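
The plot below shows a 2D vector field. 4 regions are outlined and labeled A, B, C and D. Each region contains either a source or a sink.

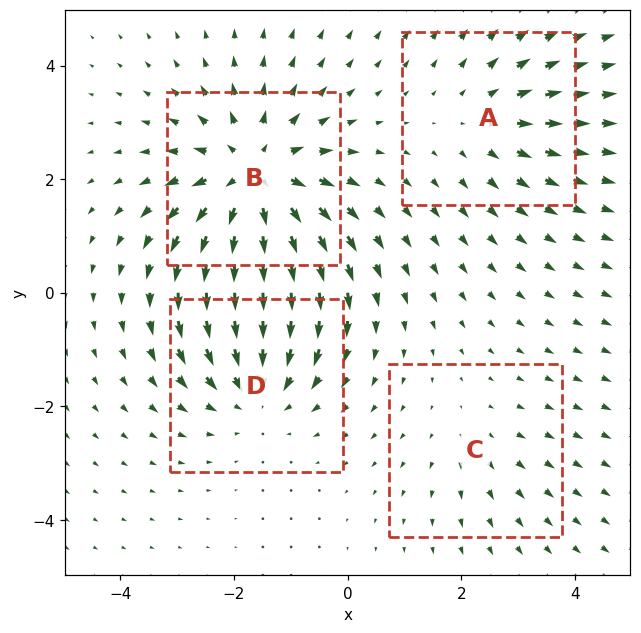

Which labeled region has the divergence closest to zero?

C

Divergence at each region's feature centre — A: about +3, B: about +6, C: about +2, D: about -4. Region C is closest to zero.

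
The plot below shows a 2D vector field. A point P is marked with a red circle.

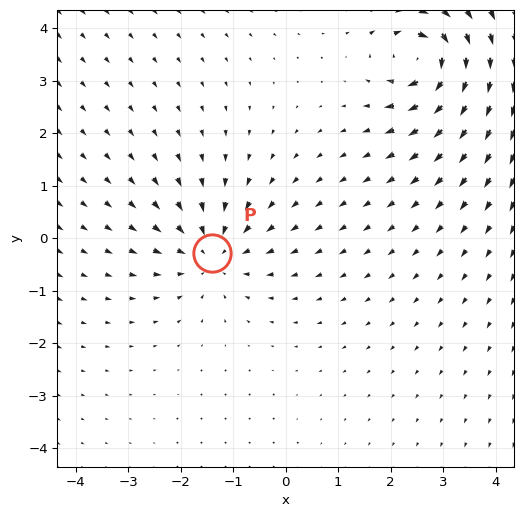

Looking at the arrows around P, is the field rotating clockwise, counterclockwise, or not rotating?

not rotating

Near P at (-1.4, -0.3) the arrows show no circulation. The curl there is ≈0.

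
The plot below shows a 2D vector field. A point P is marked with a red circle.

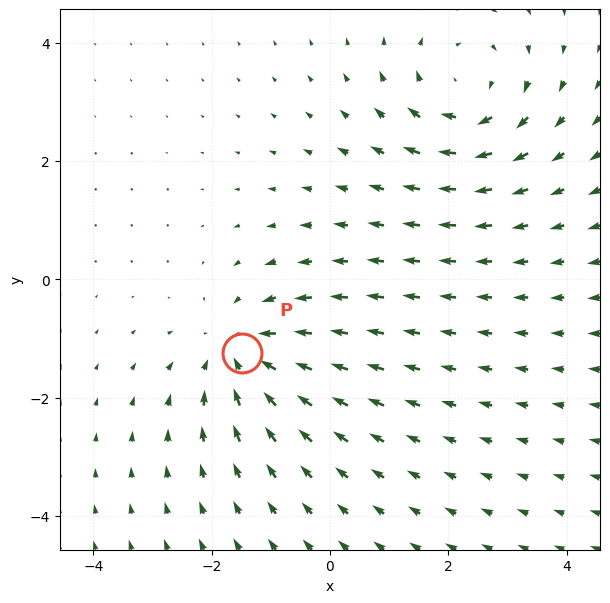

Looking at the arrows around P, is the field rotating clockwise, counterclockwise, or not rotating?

not rotating

Near P at (-1.5, -1.2) the arrows show no circulation. The curl there is ≈0.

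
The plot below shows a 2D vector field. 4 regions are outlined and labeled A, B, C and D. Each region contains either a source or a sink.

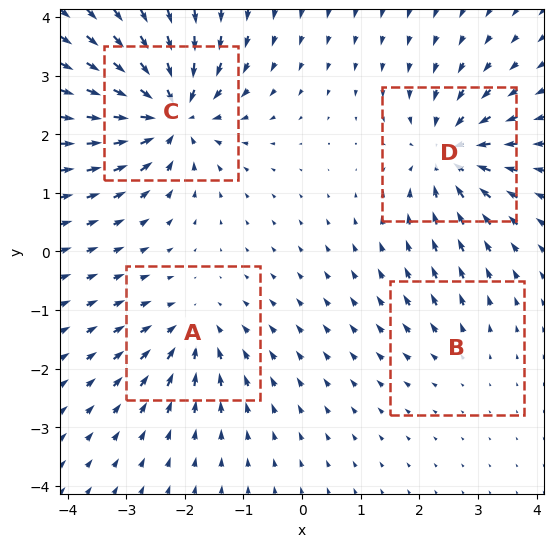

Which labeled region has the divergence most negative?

C

Divergence at each region's feature centre — A: about -4, B: about +2, C: about -8, D: about -6. Region C is most negative.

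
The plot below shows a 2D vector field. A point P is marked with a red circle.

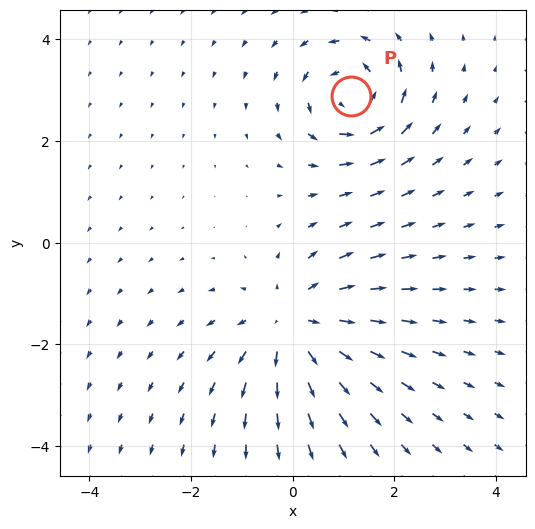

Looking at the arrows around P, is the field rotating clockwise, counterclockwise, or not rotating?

counterclockwise

Near P at (1.1, 2.9) the arrows circulate counterclockwise. The curl (z-component) there is about +4; positive curl means counterclockwise rotation.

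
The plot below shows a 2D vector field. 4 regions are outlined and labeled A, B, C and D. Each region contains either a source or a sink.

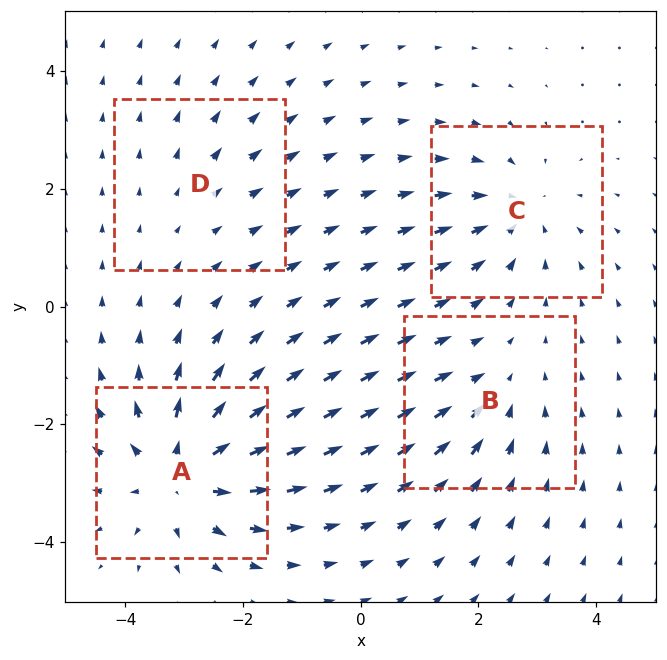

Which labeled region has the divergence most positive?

Divergence at each region's feature centre — A: about +6, B: about -3, C: about -4, D: about +2. Region A is most positive.

A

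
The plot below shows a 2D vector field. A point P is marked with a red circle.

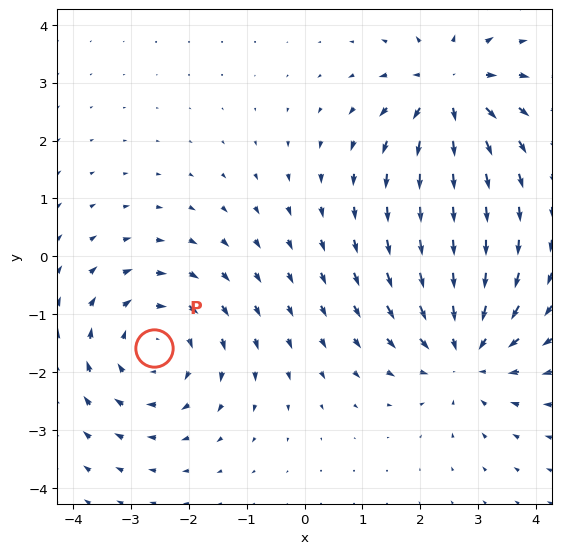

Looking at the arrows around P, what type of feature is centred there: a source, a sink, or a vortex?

At P (-2.6, -1.6) the arrows circulate clockwise. Divergence ≈0, curl about -4 — near-zero divergence with nonzero curl is a vortex.

vortex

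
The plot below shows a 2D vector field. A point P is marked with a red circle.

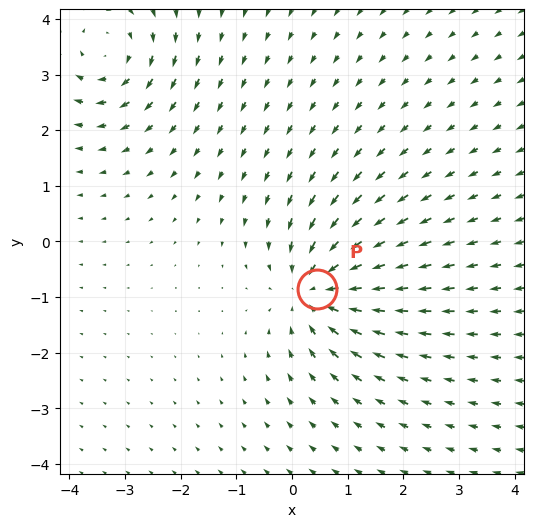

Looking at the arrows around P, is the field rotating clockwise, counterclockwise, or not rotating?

Near P at (0.5, -0.9) the arrows show no circulation. The curl there is ≈0.

not rotating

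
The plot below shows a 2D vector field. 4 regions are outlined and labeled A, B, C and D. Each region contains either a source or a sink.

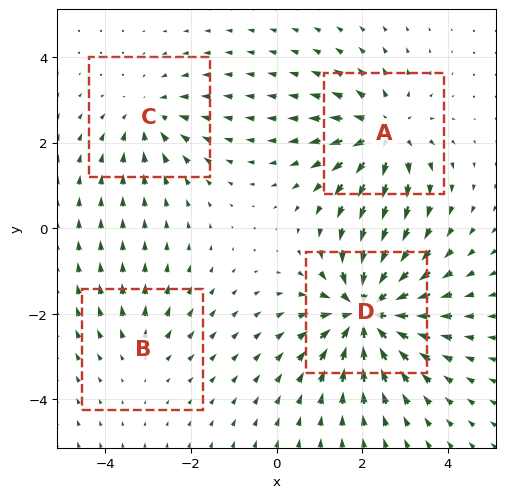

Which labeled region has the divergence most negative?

Divergence at each region's feature centre — A: about +5, B: about +2, C: about -3, D: about -7. Region D is most negative.

D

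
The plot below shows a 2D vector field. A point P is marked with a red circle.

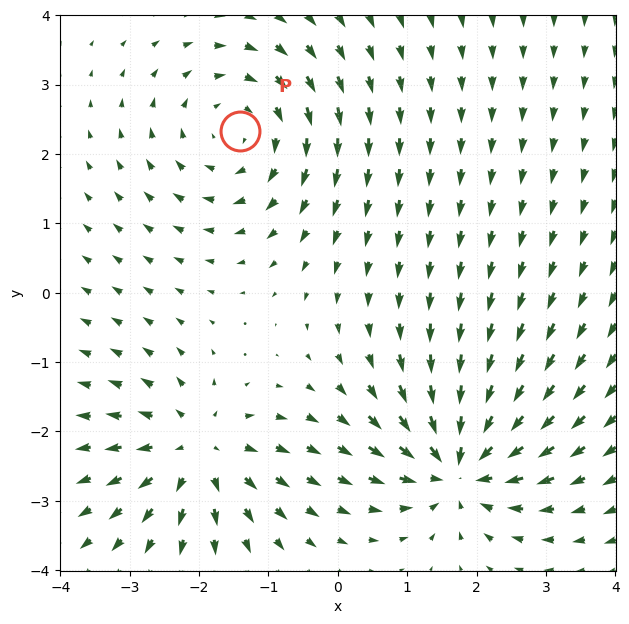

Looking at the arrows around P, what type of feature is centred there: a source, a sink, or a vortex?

vortex

At P (-1.4, 2.3) the arrows circulate clockwise. Divergence ≈0, curl about -3 — near-zero divergence with nonzero curl is a vortex.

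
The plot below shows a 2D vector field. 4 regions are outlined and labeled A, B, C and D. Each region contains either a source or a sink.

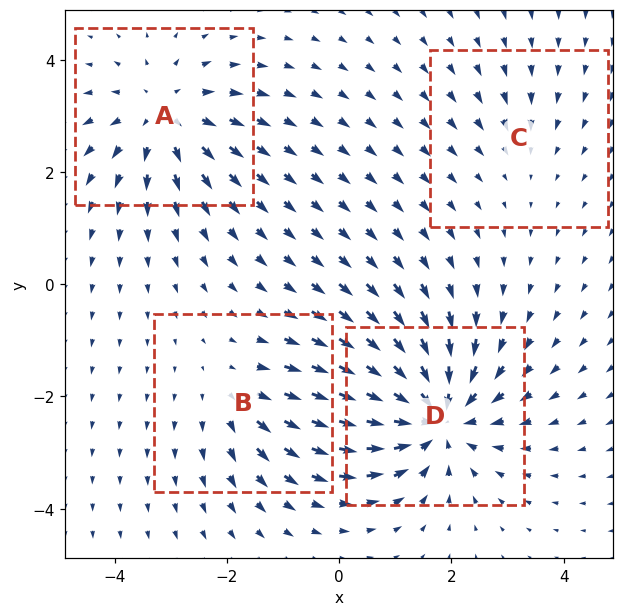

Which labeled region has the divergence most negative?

Divergence at each region's feature centre — A: about +5, B: about +3, C: about -2, D: about -7. Region D is most negative.

D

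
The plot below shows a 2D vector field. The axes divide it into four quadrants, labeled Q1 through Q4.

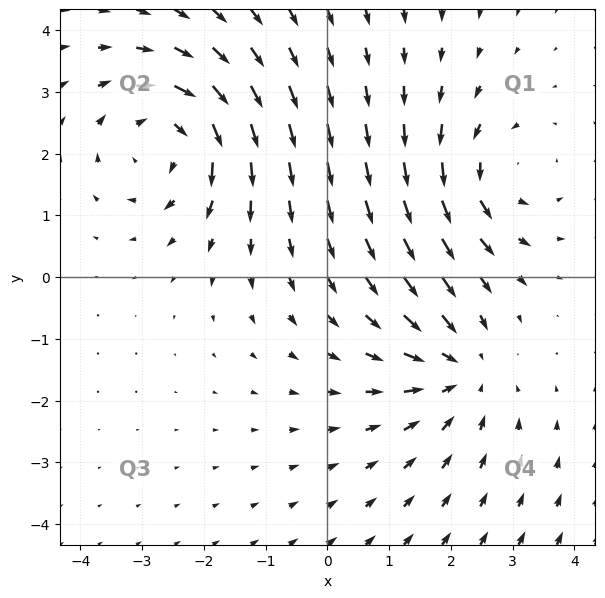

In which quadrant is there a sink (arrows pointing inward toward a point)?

The sink sits at approximately (2.1, -1.5), which lies in quadrant Q4. The divergence there is about -3, negative as expected for a sink.

Q4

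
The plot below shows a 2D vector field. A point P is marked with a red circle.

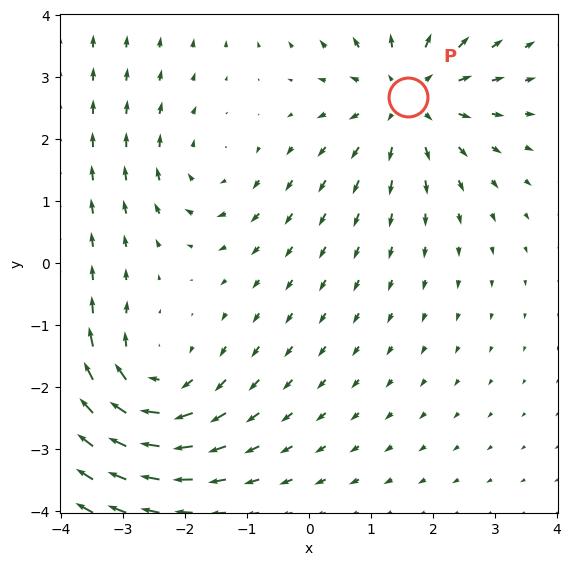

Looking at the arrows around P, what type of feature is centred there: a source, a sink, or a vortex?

At P (1.6, 2.7) the arrows spread outward. Divergence about +4, curl ≈0 — positive divergence with near-zero curl is a source.

source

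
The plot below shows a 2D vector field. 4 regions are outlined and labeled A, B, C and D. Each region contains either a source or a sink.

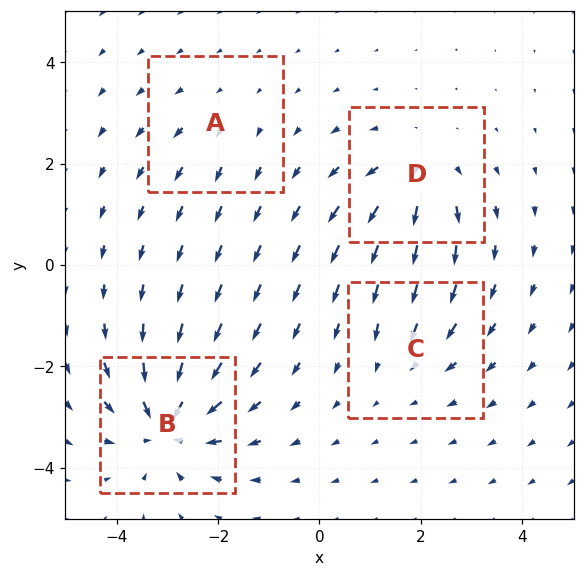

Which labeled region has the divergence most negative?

B

Divergence at each region's feature centre — A: about +2, B: about -7, C: about -3, D: about +5. Region B is most negative.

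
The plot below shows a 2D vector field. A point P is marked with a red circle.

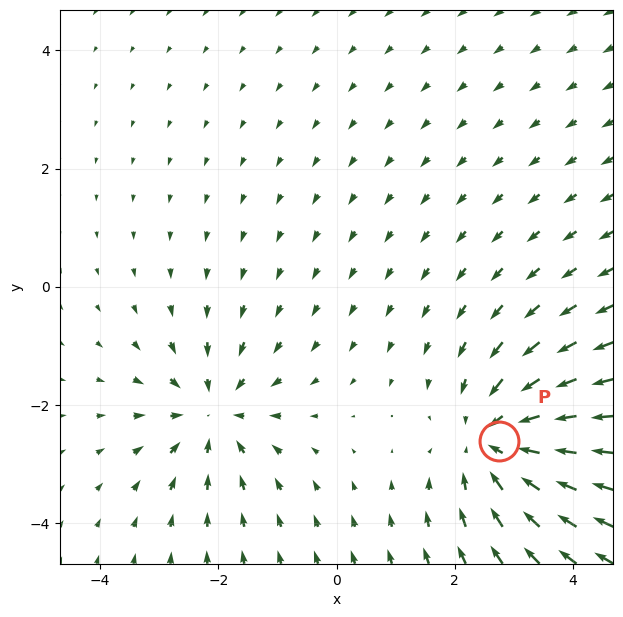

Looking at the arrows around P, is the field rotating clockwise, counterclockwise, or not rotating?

Near P at (2.7, -2.6) the arrows show no circulation. The curl there is ≈0.

not rotating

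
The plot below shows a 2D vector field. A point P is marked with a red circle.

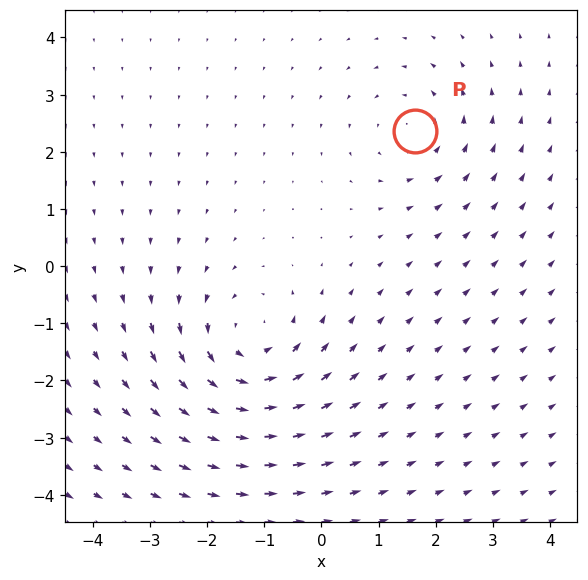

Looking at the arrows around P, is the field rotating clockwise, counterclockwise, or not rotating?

counterclockwise

Near P at (1.6, 2.4) the arrows circulate counterclockwise. The curl (z-component) there is about +3; positive curl means counterclockwise rotation.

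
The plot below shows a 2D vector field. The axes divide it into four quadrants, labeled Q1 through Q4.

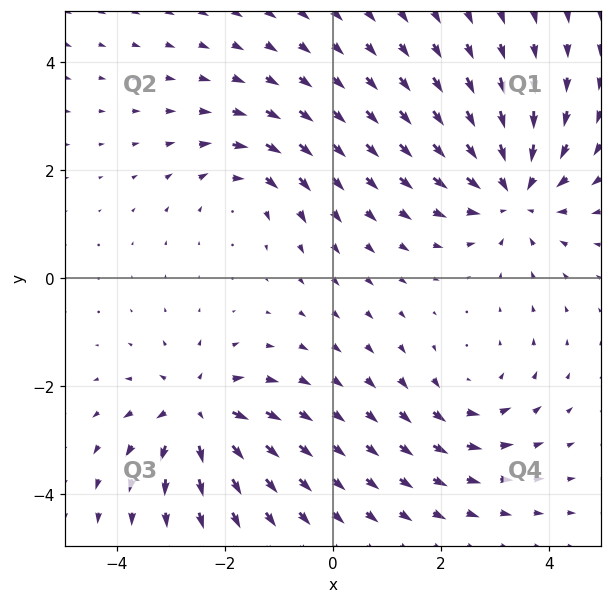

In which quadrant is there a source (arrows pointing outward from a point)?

Q3

The source sits at approximately (-2.5, -2.5), which lies in quadrant Q3. The divergence there is about +5, positive as expected for a source.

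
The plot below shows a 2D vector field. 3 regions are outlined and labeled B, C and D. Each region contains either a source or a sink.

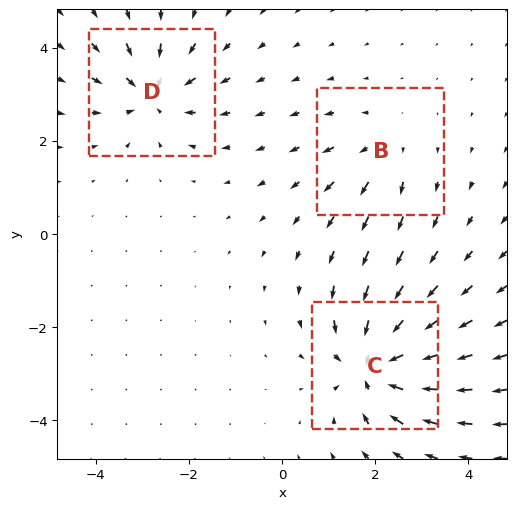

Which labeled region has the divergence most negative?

Divergence at each region's feature centre — B: about +3, C: about -6, D: about -4. Region C is most negative.

C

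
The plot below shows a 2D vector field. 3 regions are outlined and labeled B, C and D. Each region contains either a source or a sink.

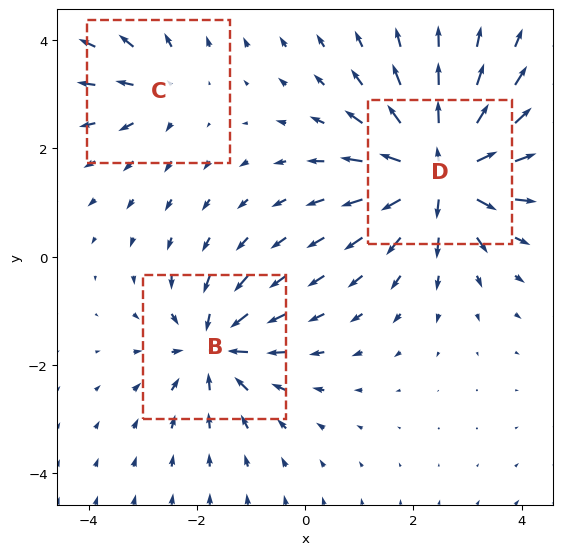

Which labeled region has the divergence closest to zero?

C

Divergence at each region's feature centre — B: about -4, C: about +2, D: about +6. Region C is closest to zero.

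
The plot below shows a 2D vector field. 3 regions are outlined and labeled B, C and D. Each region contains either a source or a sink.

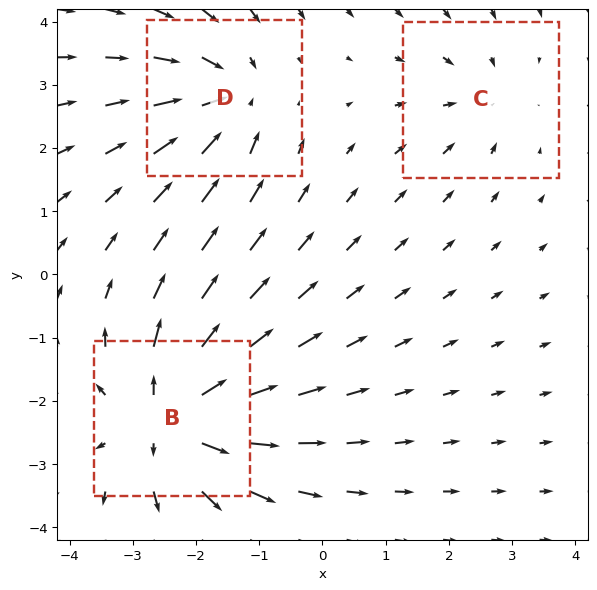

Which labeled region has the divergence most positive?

Divergence at each region's feature centre — B: about +5, C: about -2, D: about -4. Region B is most positive.

B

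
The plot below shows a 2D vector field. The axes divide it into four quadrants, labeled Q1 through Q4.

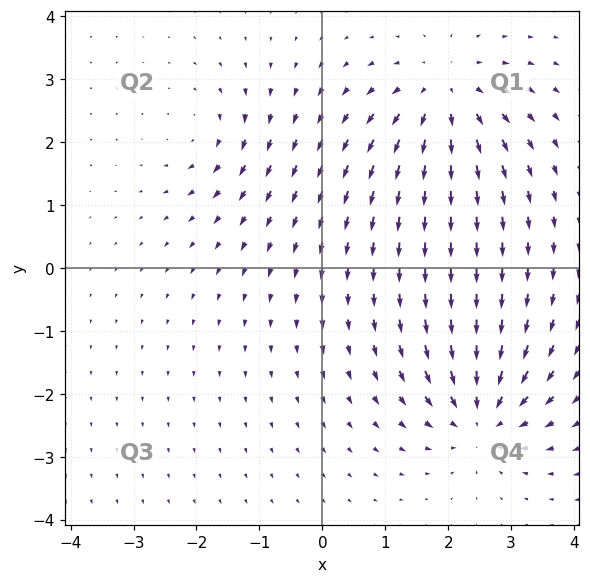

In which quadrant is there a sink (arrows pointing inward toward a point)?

The sink sits at approximately (2.5, -2.4), which lies in quadrant Q4. The divergence there is about -6, negative as expected for a sink.

Q4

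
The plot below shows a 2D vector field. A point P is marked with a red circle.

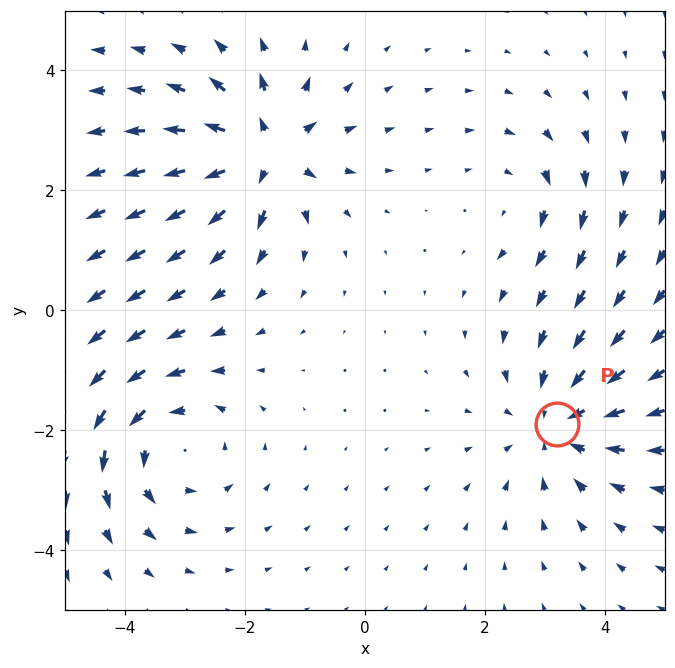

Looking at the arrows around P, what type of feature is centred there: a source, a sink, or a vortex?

sink

At P (3.2, -1.9) the arrows converge inward. Divergence about -4, curl ≈0 — negative divergence with near-zero curl is a sink.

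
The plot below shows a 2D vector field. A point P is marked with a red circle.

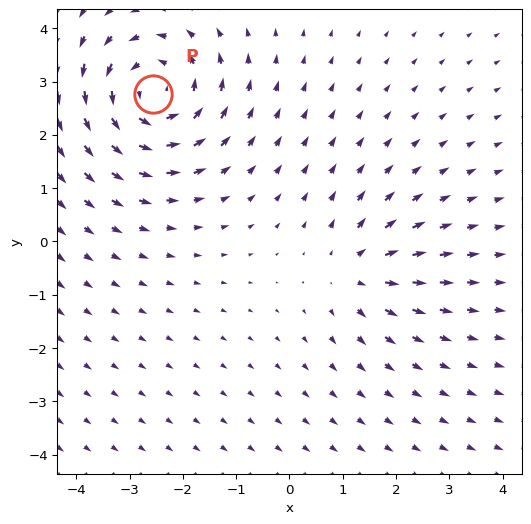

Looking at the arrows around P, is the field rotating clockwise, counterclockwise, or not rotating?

counterclockwise

Near P at (-2.6, 2.8) the arrows circulate counterclockwise. The curl (z-component) there is about +5; positive curl means counterclockwise rotation.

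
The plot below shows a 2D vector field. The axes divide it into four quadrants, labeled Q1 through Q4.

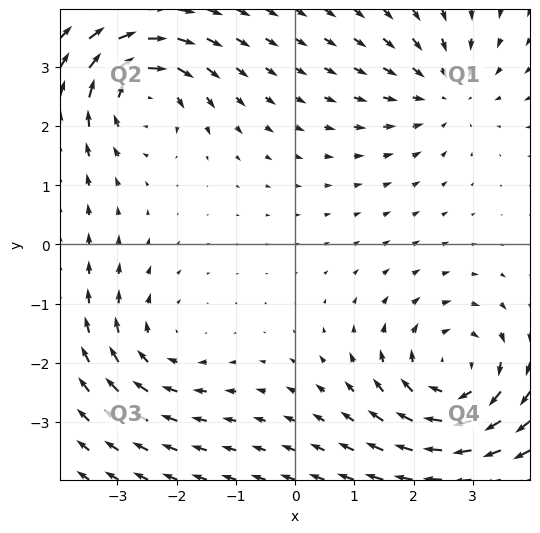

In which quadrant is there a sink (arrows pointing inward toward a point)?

The sink sits at approximately (2.5, 2.6), which lies in quadrant Q1. The divergence there is about -3, negative as expected for a sink.

Q1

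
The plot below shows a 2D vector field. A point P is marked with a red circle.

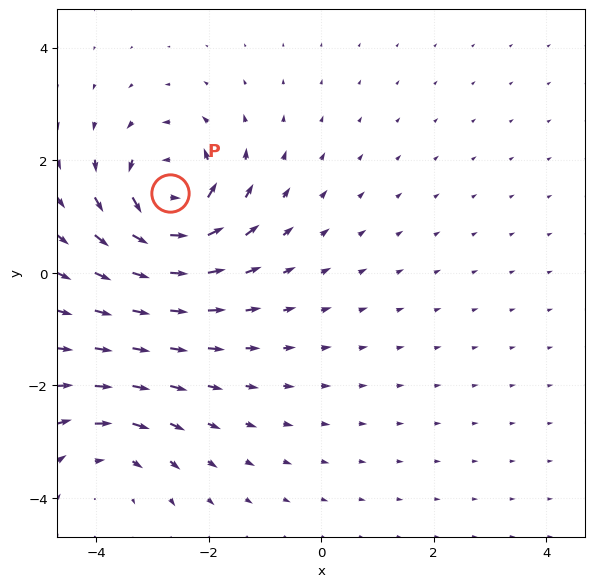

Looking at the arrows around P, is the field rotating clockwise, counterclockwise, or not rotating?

counterclockwise

Near P at (-2.7, 1.4) the arrows circulate counterclockwise. The curl (z-component) there is about +6; positive curl means counterclockwise rotation.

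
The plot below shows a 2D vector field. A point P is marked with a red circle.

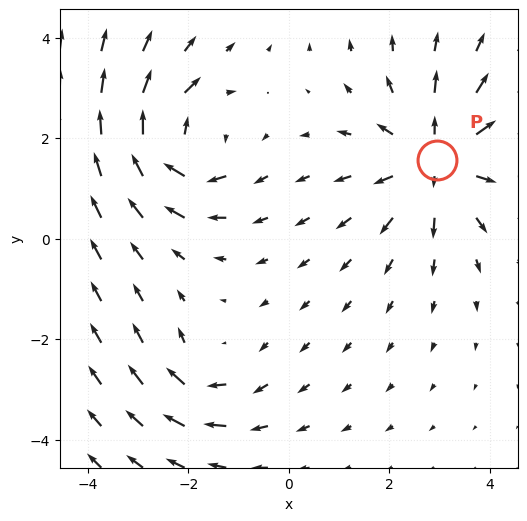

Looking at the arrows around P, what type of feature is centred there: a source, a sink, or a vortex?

source

At P (2.9, 1.6) the arrows spread outward. Divergence about +5, curl ≈0 — positive divergence with near-zero curl is a source.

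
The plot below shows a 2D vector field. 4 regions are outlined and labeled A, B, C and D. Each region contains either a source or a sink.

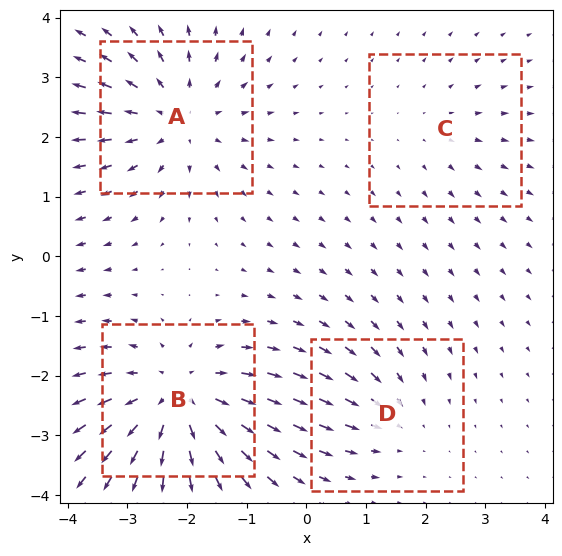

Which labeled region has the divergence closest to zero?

Divergence at each region's feature centre — A: about +5, B: about +6, C: about +2, D: about -3. Region C is closest to zero.

C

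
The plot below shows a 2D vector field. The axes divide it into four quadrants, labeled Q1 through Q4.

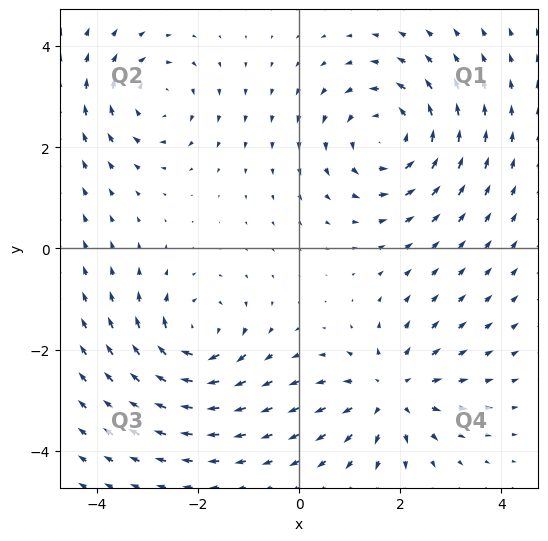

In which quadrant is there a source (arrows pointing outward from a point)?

Q4

The source sits at approximately (1.8, -2.8), which lies in quadrant Q4. The divergence there is about +4, positive as expected for a source.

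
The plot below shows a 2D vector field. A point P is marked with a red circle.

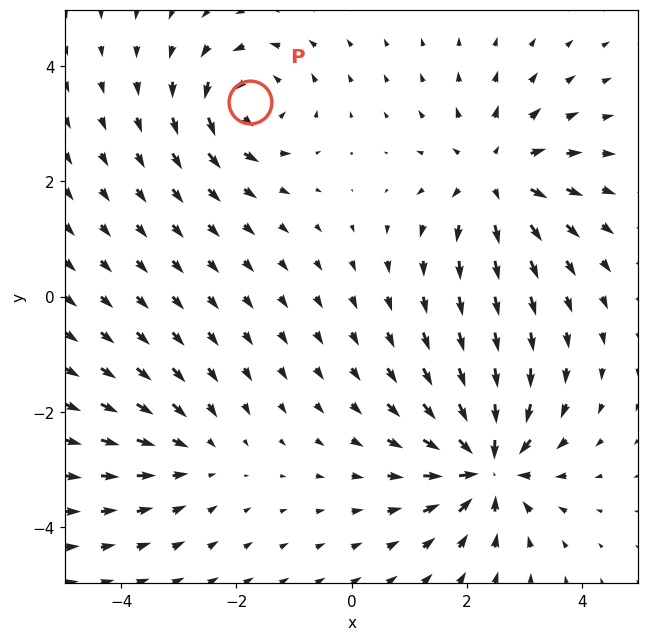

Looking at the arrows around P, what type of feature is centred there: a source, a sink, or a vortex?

At P (-1.8, 3.4) the arrows circulate counterclockwise. Divergence ≈0, curl about +5 — near-zero divergence with nonzero curl is a vortex.

vortex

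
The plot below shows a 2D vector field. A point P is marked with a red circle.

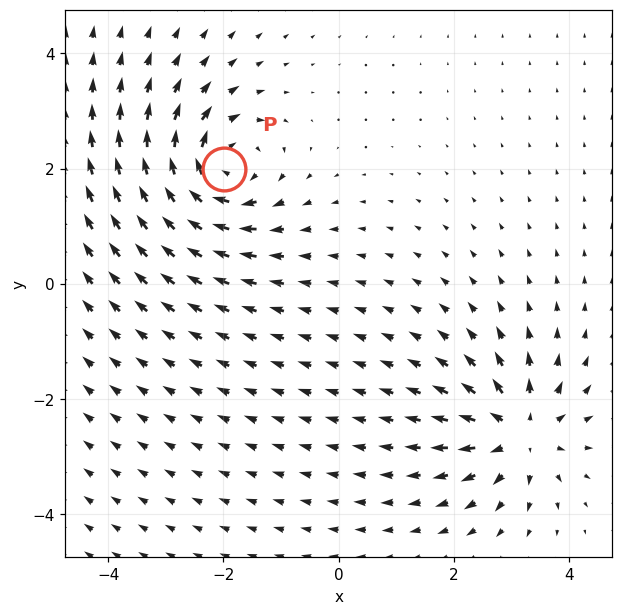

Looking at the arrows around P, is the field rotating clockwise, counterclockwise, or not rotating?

clockwise

Near P at (-2.0, 2.0) the arrows circulate clockwise. The curl (z-component) there is about -6; negative curl means clockwise rotation.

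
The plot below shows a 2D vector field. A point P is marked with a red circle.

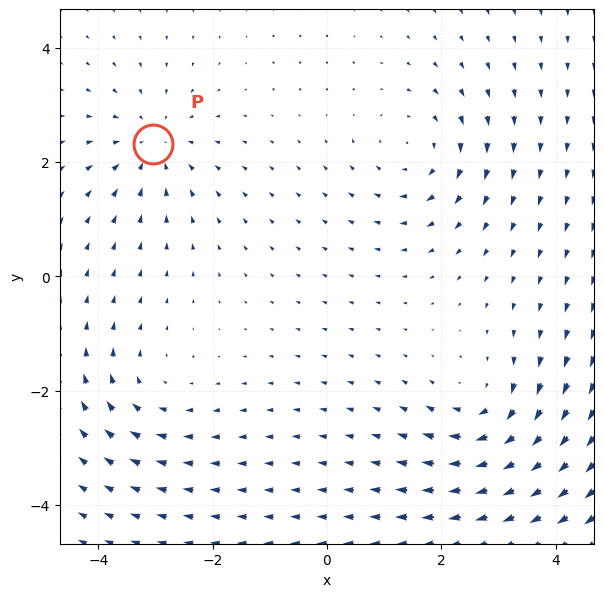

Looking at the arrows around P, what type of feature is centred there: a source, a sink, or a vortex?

sink

At P (-3.0, 2.3) the arrows converge inward. Divergence about -4, curl ≈0 — negative divergence with near-zero curl is a sink.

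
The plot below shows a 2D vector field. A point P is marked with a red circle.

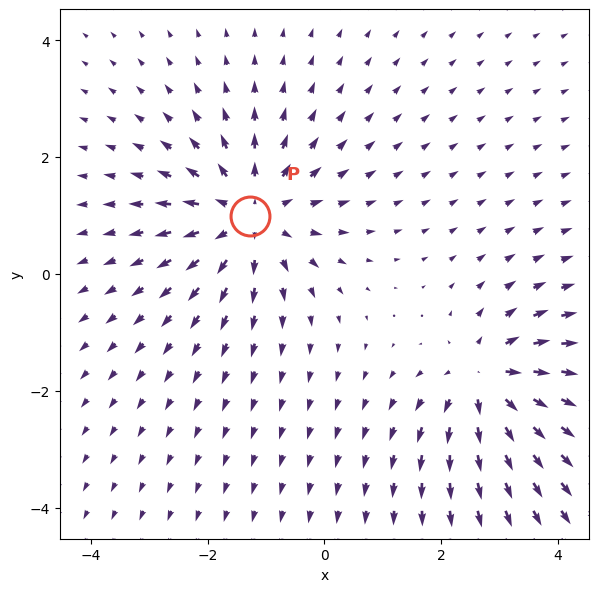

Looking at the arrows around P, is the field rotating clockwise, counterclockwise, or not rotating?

Near P at (-1.3, 1.0) the arrows show no circulation. The curl there is ≈0.

not rotating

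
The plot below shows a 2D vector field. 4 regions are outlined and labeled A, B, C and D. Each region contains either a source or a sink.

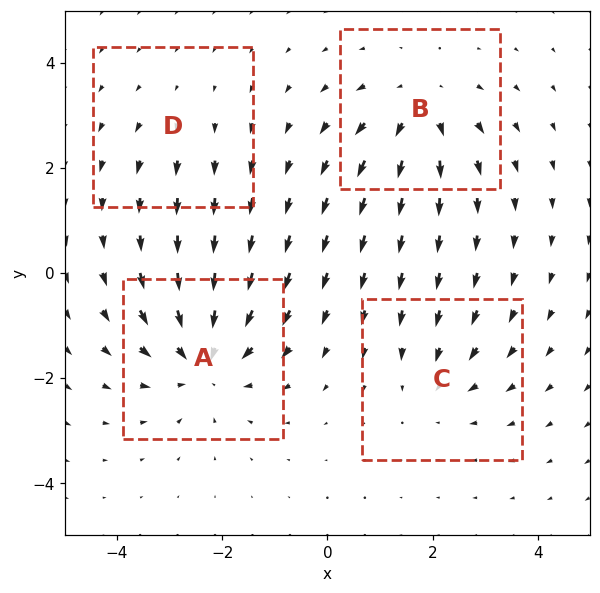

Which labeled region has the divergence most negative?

Divergence at each region's feature centre — A: about -6, B: about +5, C: about -3, D: about +2. Region A is most negative.

A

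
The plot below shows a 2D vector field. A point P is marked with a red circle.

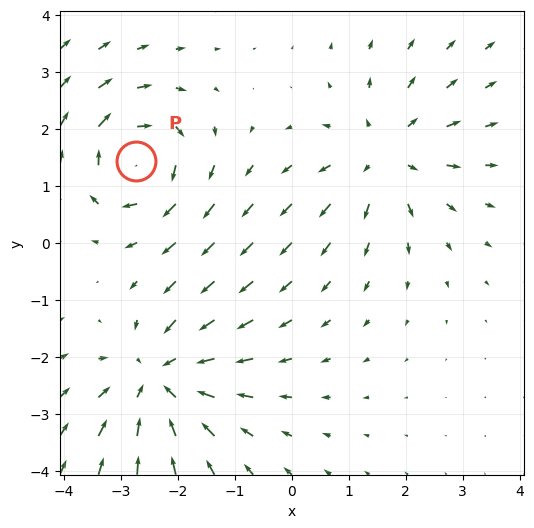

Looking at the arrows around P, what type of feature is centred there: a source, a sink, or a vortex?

vortex

At P (-2.7, 1.4) the arrows circulate clockwise. Divergence ≈0, curl about -5 — near-zero divergence with nonzero curl is a vortex.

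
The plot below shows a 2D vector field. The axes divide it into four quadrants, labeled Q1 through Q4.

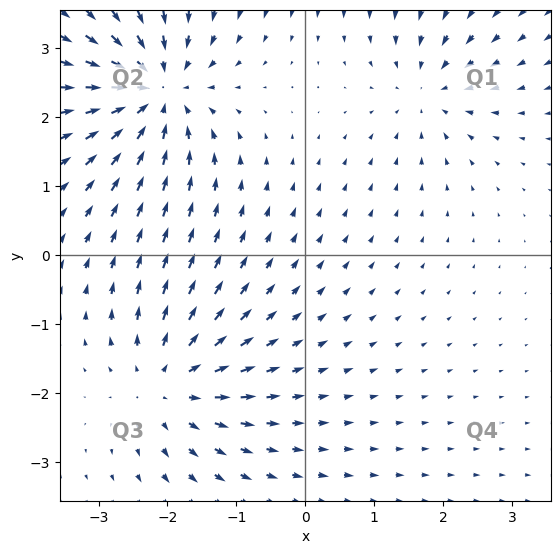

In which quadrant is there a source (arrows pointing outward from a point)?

The source sits at approximately (-2.0, -1.9), which lies in quadrant Q3. The divergence there is about +5, positive as expected for a source.

Q3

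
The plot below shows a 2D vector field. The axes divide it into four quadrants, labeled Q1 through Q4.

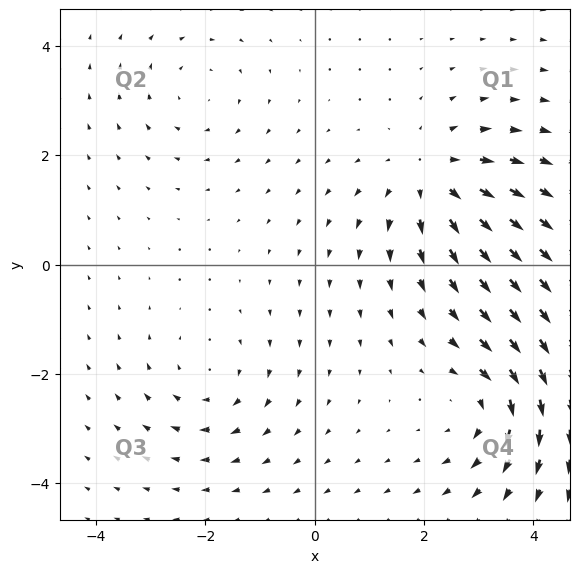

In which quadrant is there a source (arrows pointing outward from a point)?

Q1

The source sits at approximately (2.1, 1.6), which lies in quadrant Q1. The divergence there is about +4, positive as expected for a source.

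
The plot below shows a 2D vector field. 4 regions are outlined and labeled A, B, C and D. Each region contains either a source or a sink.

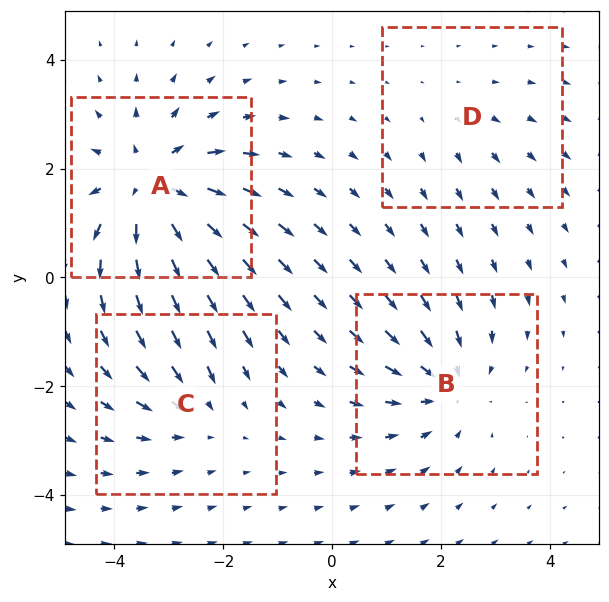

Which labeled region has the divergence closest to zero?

D

Divergence at each region's feature centre — A: about +7, B: about -4, C: about -3, D: about +2. Region D is closest to zero.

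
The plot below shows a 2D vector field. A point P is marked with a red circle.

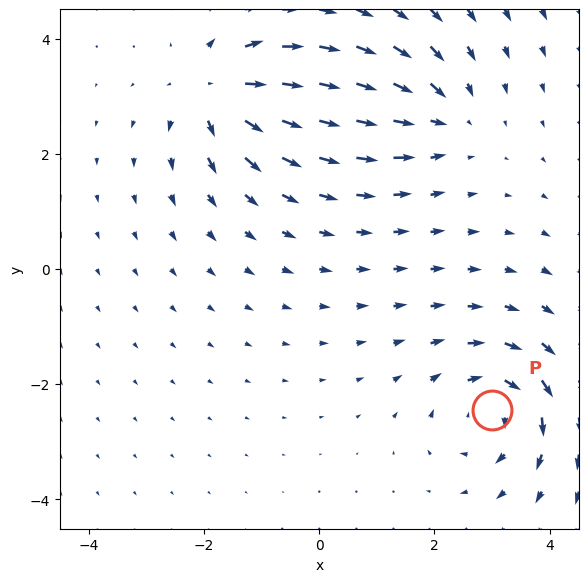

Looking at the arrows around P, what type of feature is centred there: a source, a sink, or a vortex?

vortex

At P (3.0, -2.4) the arrows circulate clockwise. Divergence ≈0, curl about -6 — near-zero divergence with nonzero curl is a vortex.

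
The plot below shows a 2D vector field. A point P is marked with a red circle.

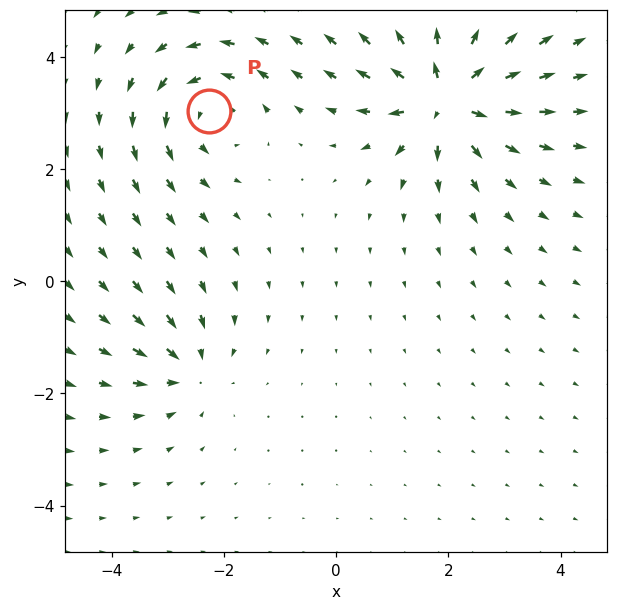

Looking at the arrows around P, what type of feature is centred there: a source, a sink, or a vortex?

At P (-2.3, 3.0) the arrows circulate counterclockwise. Divergence ≈0, curl about +4 — near-zero divergence with nonzero curl is a vortex.

vortex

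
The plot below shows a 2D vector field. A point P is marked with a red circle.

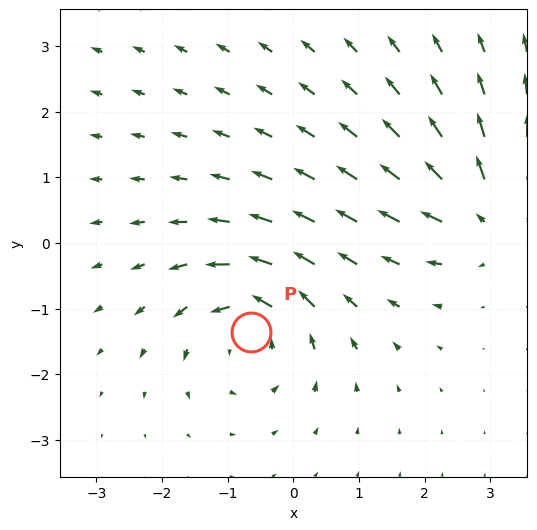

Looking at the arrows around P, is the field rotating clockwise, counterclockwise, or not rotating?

Near P at (-0.6, -1.4) the arrows circulate counterclockwise. The curl (z-component) there is about +3; positive curl means counterclockwise rotation.

counterclockwise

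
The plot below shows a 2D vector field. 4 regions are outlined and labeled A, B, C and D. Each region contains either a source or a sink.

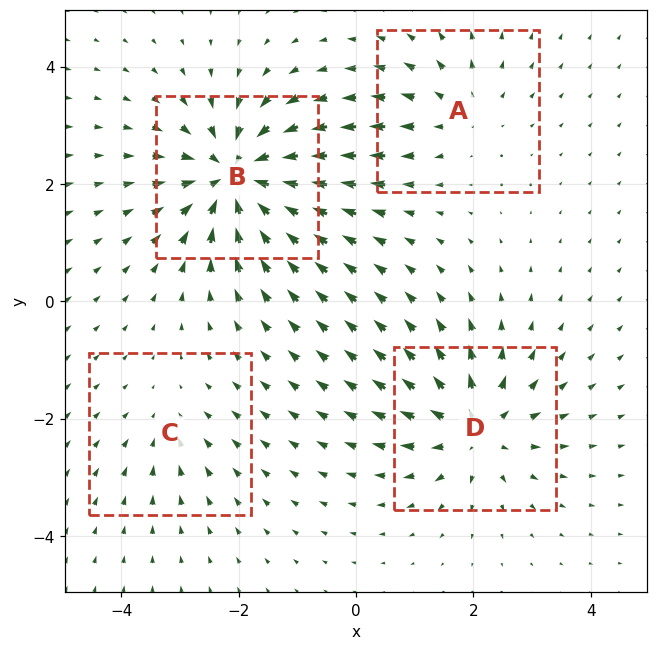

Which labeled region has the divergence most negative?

Divergence at each region's feature centre — A: about +4, B: about -8, C: about -2, D: about +6. Region B is most negative.

B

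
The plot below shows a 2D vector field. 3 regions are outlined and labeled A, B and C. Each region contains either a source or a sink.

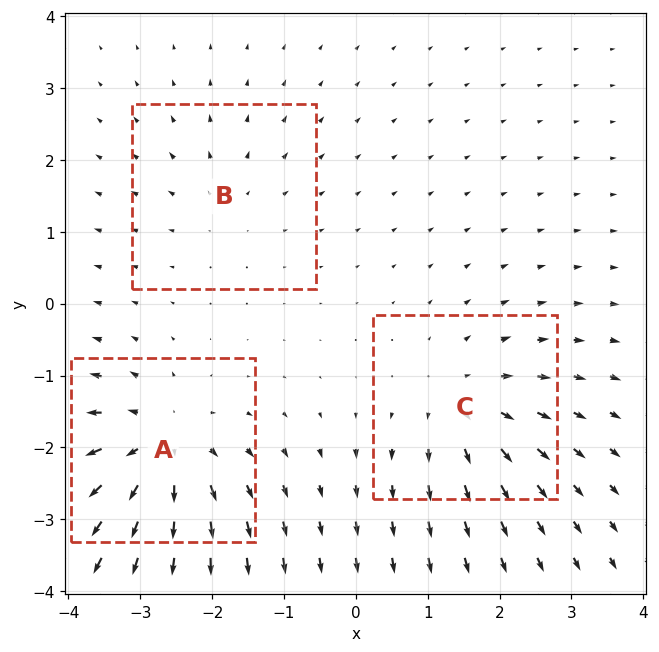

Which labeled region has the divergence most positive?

Divergence at each region's feature centre — A: about +5, B: about +2, C: about +4. Region A is most positive.

A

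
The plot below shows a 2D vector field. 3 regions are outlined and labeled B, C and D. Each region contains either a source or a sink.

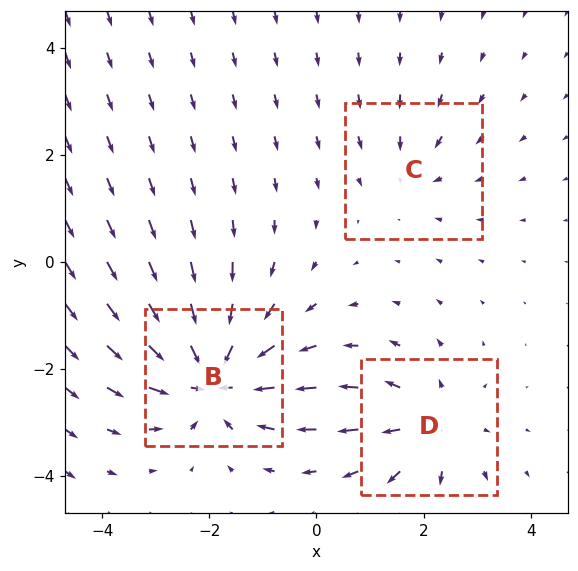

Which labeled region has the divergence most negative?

B

Divergence at each region's feature centre — B: about -5, C: about -2, D: about +3. Region B is most negative.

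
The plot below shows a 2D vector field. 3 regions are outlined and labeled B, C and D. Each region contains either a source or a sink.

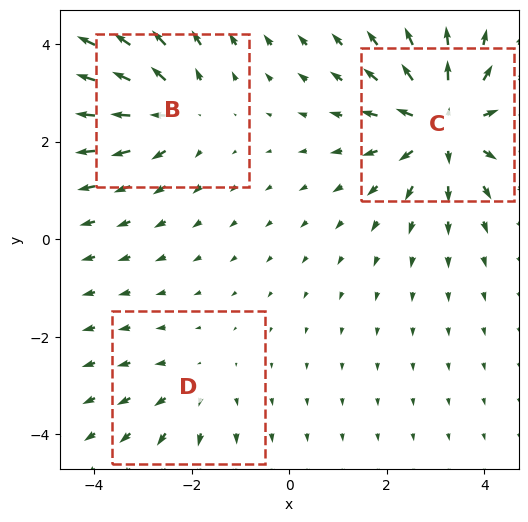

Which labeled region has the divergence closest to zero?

D

Divergence at each region's feature centre — B: about +3, C: about +5, D: about +2. Region D is closest to zero.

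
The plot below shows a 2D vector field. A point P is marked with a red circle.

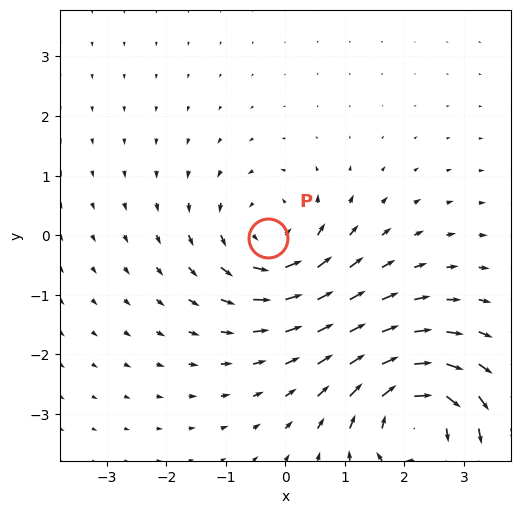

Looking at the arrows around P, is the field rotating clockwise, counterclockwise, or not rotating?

counterclockwise

Near P at (-0.3, -0.0) the arrows circulate counterclockwise. The curl (z-component) there is about +4; positive curl means counterclockwise rotation.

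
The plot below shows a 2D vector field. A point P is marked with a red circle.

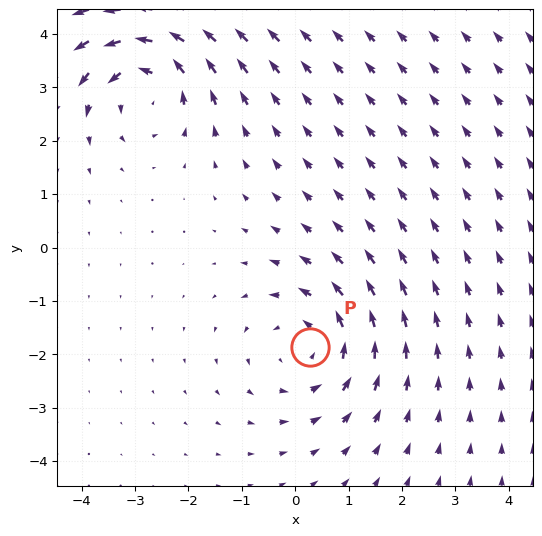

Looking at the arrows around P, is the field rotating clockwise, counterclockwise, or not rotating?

counterclockwise

Near P at (0.3, -1.9) the arrows circulate counterclockwise. The curl (z-component) there is about +4; positive curl means counterclockwise rotation.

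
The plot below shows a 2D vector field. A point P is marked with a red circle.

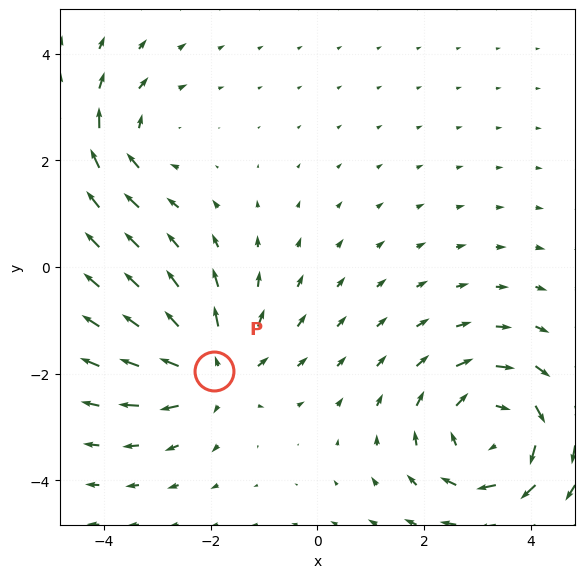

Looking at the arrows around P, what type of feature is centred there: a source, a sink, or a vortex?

source

At P (-1.9, -1.9) the arrows spread outward. Divergence about +4, curl ≈0 — positive divergence with near-zero curl is a source.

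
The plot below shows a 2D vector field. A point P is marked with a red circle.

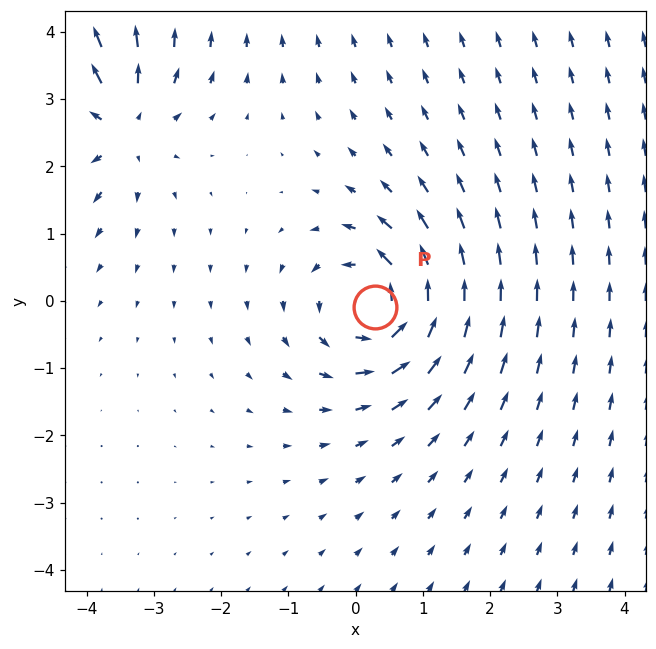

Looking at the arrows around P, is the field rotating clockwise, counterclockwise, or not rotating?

Near P at (0.3, -0.1) the arrows circulate counterclockwise. The curl (z-component) there is about +5; positive curl means counterclockwise rotation.

counterclockwise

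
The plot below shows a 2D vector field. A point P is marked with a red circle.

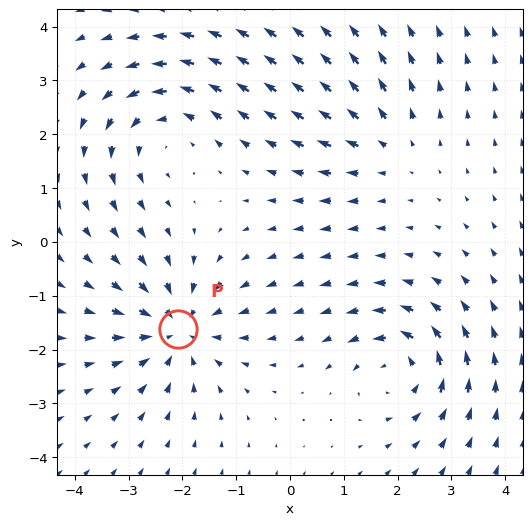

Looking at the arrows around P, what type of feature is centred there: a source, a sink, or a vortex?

At P (-2.1, -1.6) the arrows converge inward. Divergence about -5, curl ≈0 — negative divergence with near-zero curl is a sink.

sink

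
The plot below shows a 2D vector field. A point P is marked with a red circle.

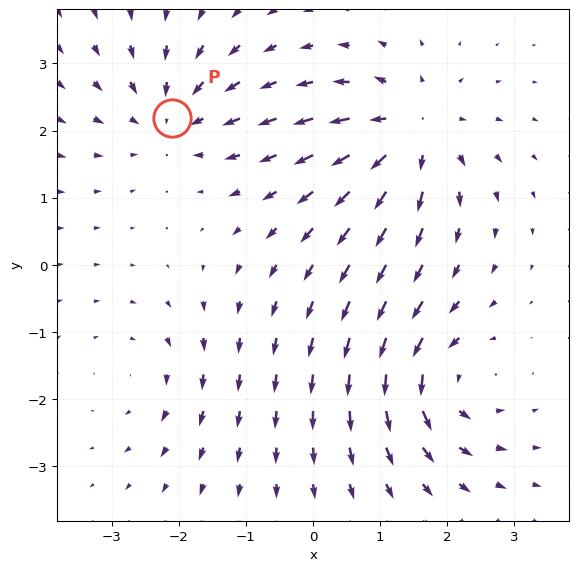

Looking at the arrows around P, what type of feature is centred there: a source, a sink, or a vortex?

At P (-2.1, 2.2) the arrows converge inward. Divergence about -4, curl ≈0 — negative divergence with near-zero curl is a sink.

sink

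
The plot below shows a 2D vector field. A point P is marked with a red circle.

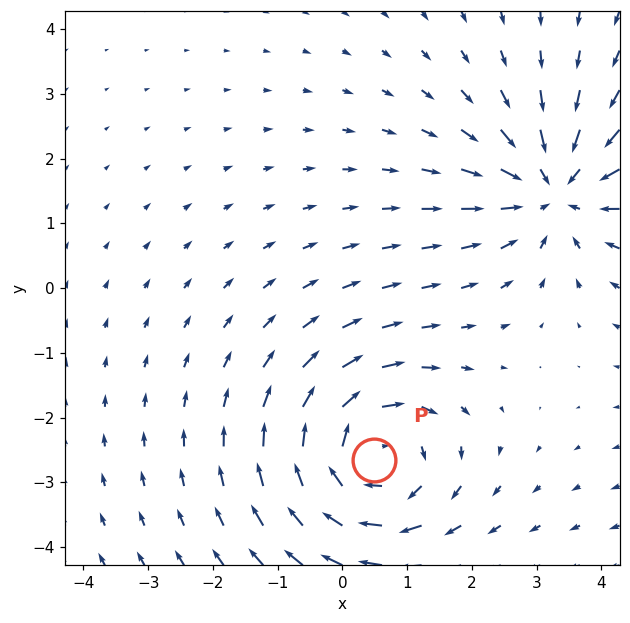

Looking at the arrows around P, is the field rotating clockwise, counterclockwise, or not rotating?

Near P at (0.5, -2.7) the arrows circulate clockwise. The curl (z-component) there is about -4; negative curl means clockwise rotation.

clockwise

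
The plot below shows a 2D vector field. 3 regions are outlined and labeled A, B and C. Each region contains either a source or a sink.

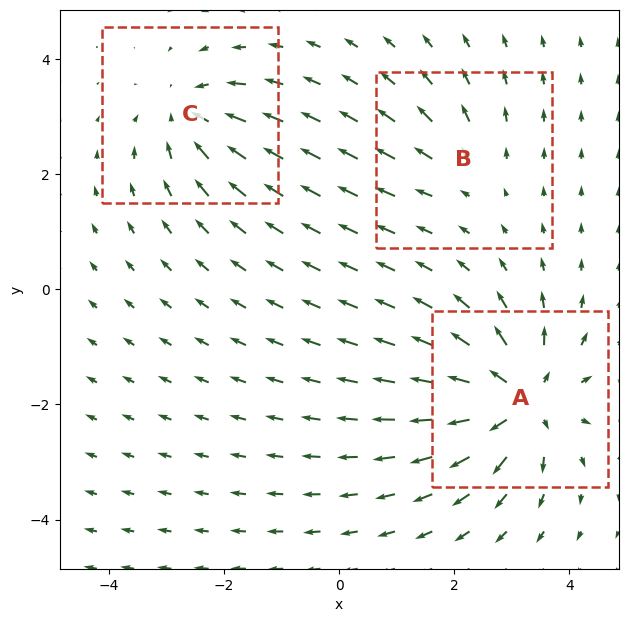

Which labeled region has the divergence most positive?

Divergence at each region's feature centre — A: about +6, B: about +2, C: about -4. Region A is most positive.

A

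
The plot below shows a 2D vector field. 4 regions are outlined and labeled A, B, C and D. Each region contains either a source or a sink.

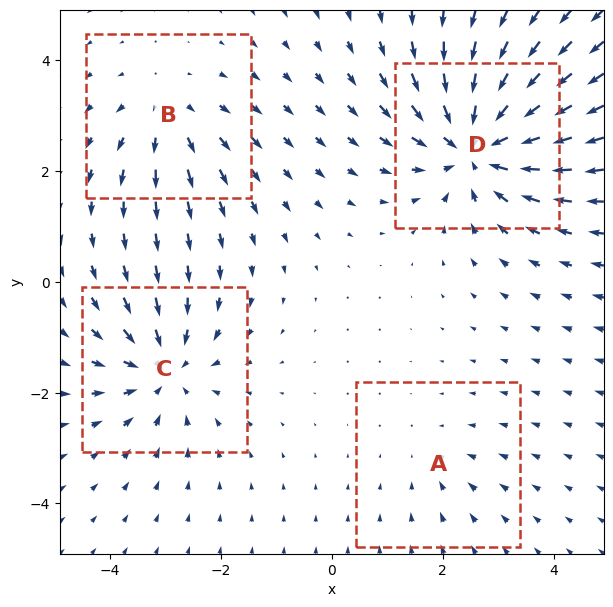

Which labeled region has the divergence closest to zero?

A

Divergence at each region's feature centre — A: about -2, B: about +3, C: about -5, D: about -7. Region A is closest to zero.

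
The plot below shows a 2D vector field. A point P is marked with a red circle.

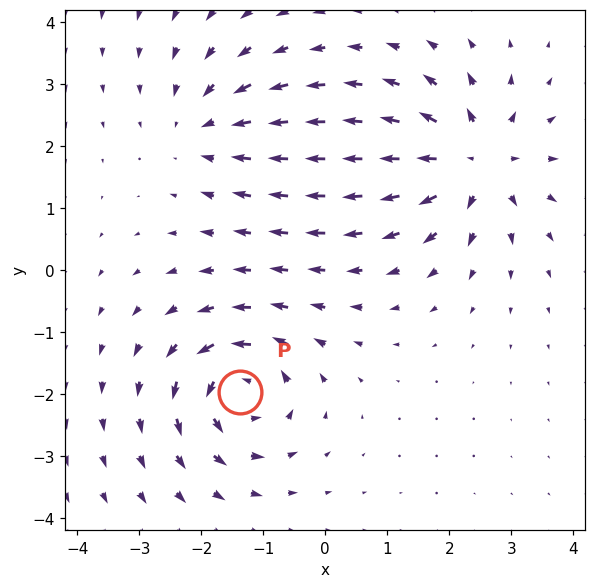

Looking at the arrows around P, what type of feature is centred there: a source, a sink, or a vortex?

At P (-1.4, -2.0) the arrows circulate counterclockwise. Divergence ≈0, curl about +6 — near-zero divergence with nonzero curl is a vortex.

vortex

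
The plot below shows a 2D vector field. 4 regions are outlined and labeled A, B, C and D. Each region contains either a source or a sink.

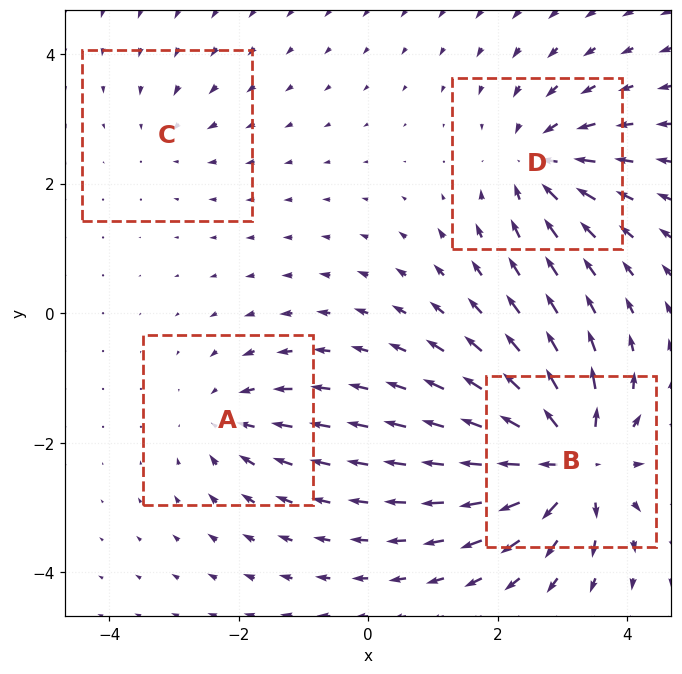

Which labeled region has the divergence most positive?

B

Divergence at each region's feature centre — A: about -4, B: about +9, C: about -2, D: about -6. Region B is most positive.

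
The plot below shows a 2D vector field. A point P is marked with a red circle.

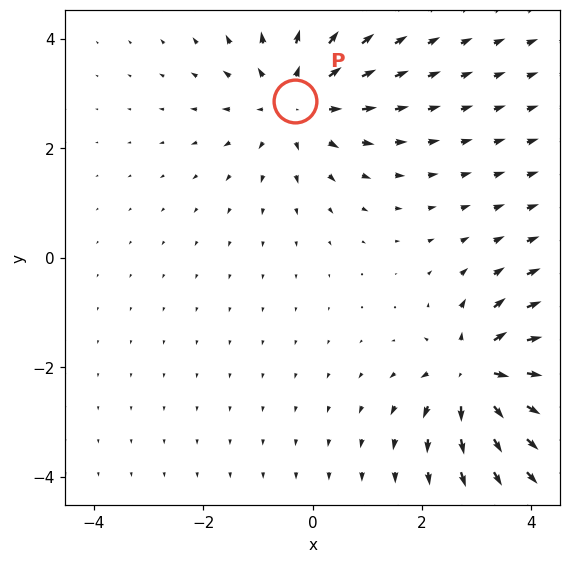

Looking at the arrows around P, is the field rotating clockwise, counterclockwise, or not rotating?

not rotating

Near P at (-0.3, 2.9) the arrows show no circulation. The curl there is ≈0.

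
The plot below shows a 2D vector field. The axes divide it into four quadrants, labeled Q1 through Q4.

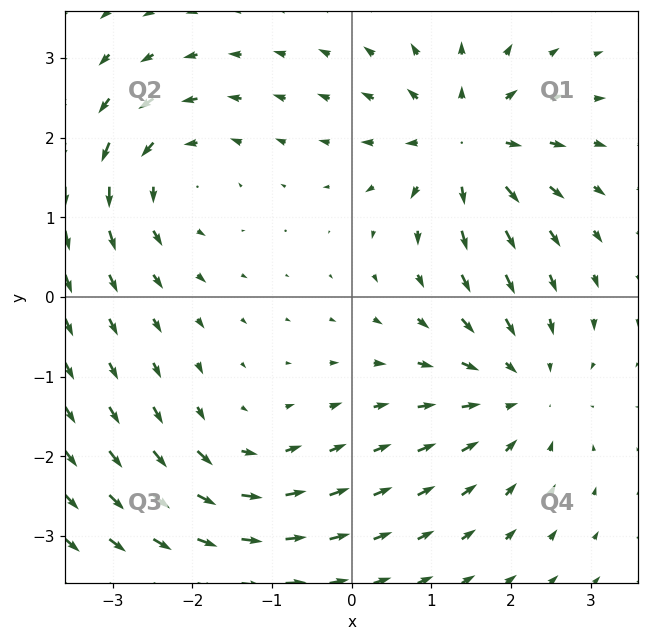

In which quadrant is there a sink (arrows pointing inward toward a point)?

The sink sits at approximately (2.1, -1.2), which lies in quadrant Q4. The divergence there is about -4, negative as expected for a sink.

Q4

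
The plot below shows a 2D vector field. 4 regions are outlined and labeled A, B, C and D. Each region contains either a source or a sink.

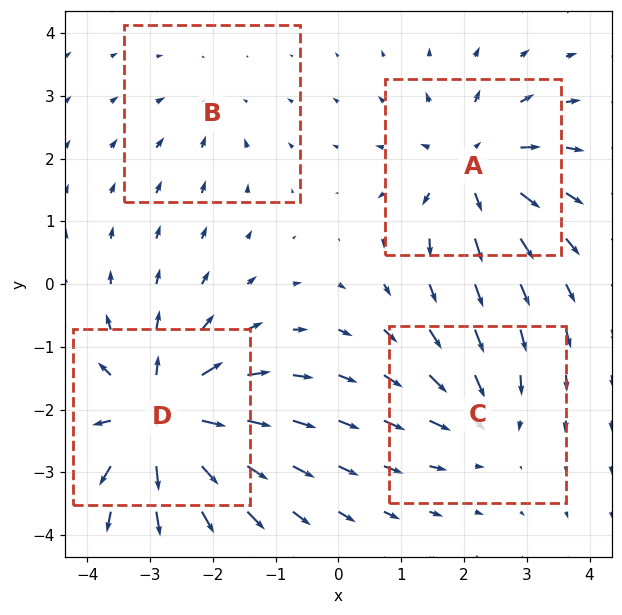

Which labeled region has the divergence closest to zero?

B

Divergence at each region's feature centre — A: about +5, B: about -2, C: about -4, D: about +7. Region B is closest to zero.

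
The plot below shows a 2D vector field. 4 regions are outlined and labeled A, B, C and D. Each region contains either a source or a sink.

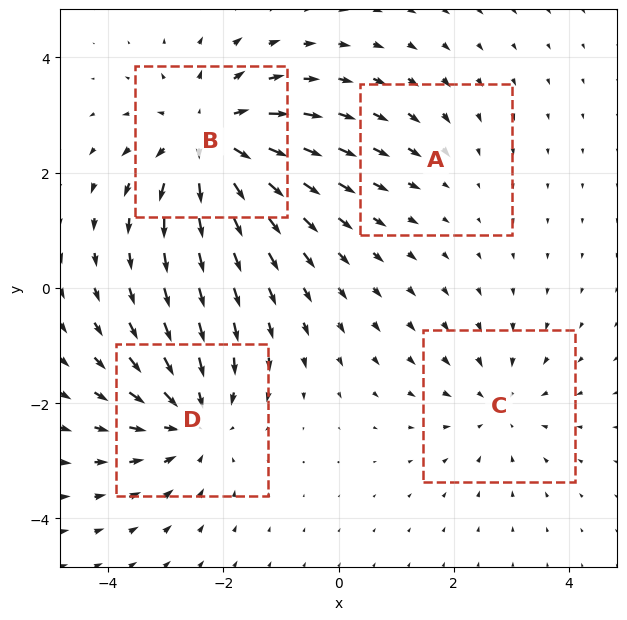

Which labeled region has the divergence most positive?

Divergence at each region's feature centre — A: about -2, B: about +6, C: about -3, D: about -5. Region B is most positive.

B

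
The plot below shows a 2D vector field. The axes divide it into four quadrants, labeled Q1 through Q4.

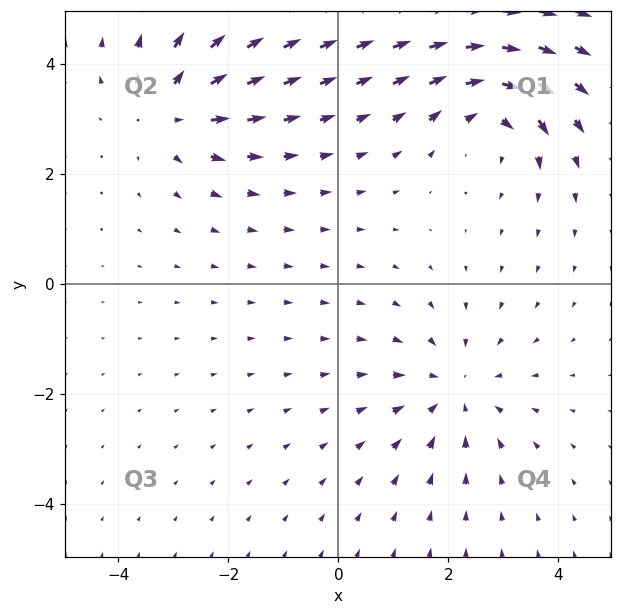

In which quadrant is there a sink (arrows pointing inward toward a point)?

Q4

The sink sits at approximately (2.1, -1.9), which lies in quadrant Q4. The divergence there is about -4, negative as expected for a sink.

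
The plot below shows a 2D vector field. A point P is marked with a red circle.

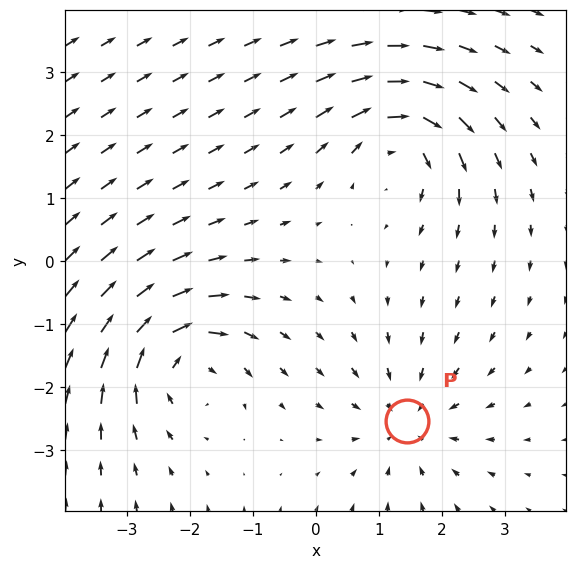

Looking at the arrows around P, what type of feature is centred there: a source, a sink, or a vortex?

At P (1.4, -2.6) the arrows converge inward. Divergence about -4, curl ≈0 — negative divergence with near-zero curl is a sink.

sink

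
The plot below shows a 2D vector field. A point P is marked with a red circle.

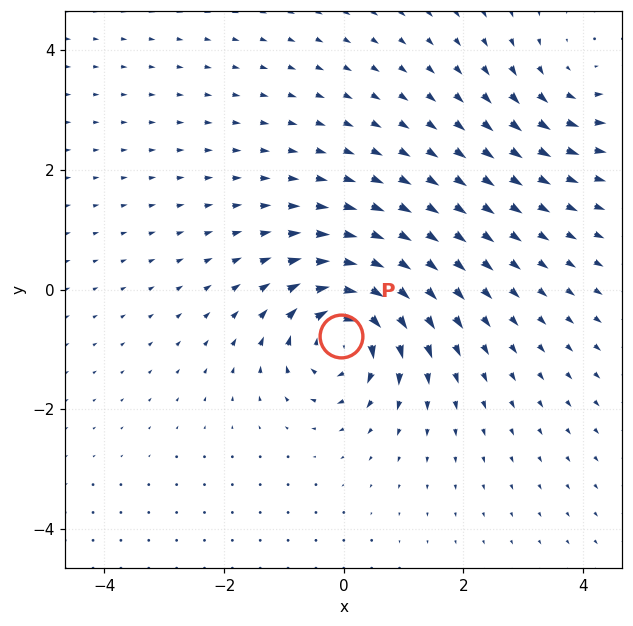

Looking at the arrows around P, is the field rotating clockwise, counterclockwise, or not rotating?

Near P at (-0.0, -0.8) the arrows circulate clockwise. The curl (z-component) there is about -6; negative curl means clockwise rotation.

clockwise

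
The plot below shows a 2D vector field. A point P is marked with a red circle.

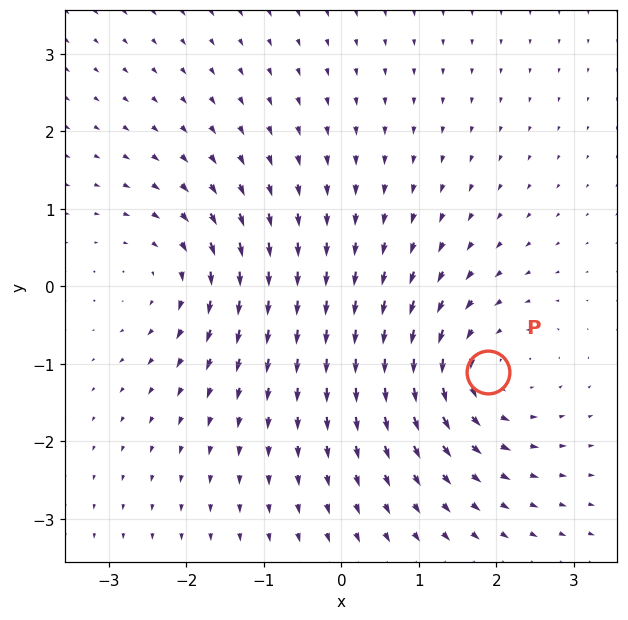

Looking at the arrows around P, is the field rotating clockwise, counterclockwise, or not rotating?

Near P at (1.9, -1.1) the arrows circulate counterclockwise. The curl (z-component) there is about +4; positive curl means counterclockwise rotation.

counterclockwise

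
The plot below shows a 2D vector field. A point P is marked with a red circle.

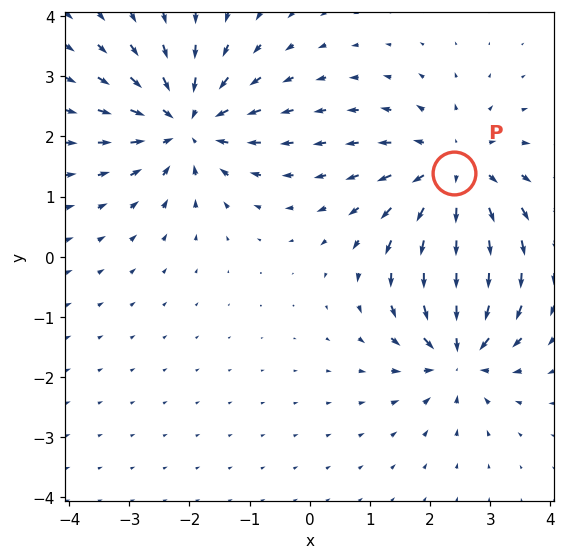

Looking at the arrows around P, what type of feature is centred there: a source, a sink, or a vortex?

At P (2.4, 1.4) the arrows spread outward. Divergence about +4, curl ≈0 — positive divergence with near-zero curl is a source.

source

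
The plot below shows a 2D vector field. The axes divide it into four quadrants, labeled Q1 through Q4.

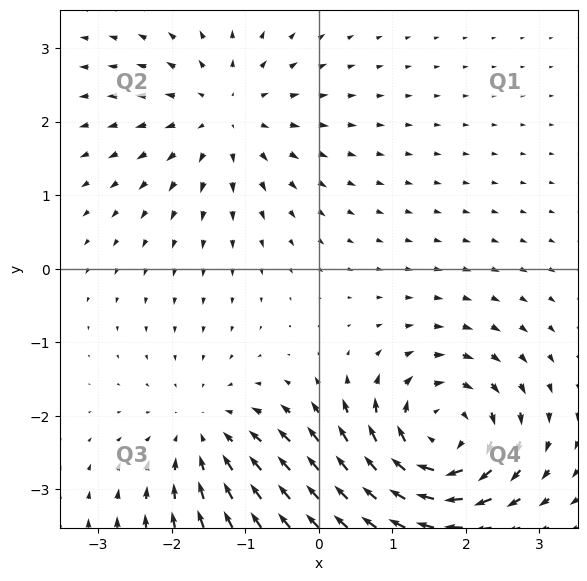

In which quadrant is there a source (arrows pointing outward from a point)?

Q2

The source sits at approximately (-1.3, 2.1), which lies in quadrant Q2. The divergence there is about +3, positive as expected for a source.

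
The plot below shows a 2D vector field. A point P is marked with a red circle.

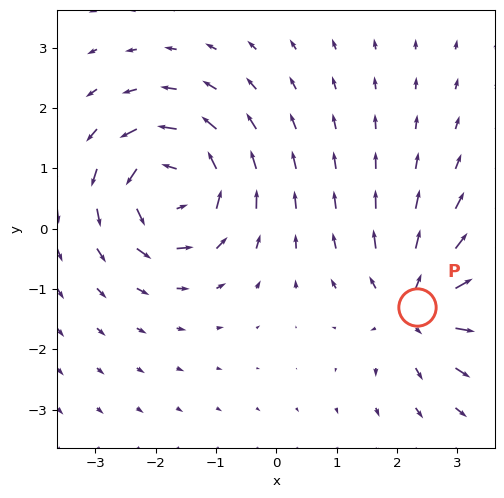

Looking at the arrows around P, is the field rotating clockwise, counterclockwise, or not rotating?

Near P at (2.3, -1.3) the arrows show no circulation. The curl there is ≈0.

not rotating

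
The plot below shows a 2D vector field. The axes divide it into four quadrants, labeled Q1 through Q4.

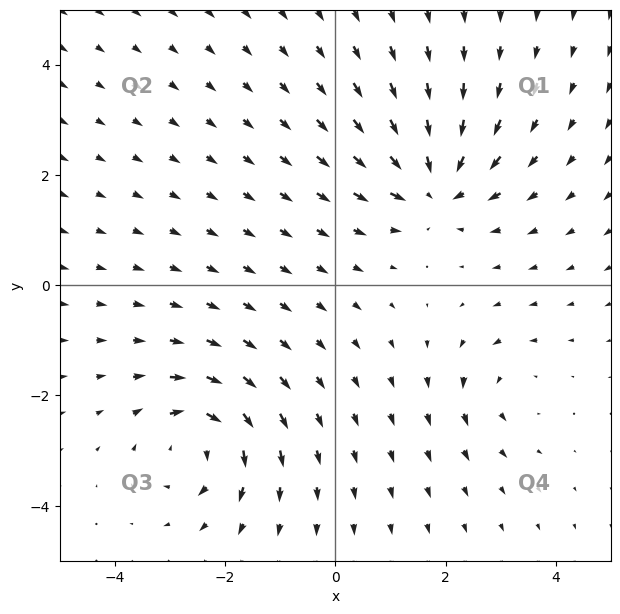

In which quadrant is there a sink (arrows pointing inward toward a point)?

The sink sits at approximately (1.8, 1.8), which lies in quadrant Q1. The divergence there is about -6, negative as expected for a sink.

Q1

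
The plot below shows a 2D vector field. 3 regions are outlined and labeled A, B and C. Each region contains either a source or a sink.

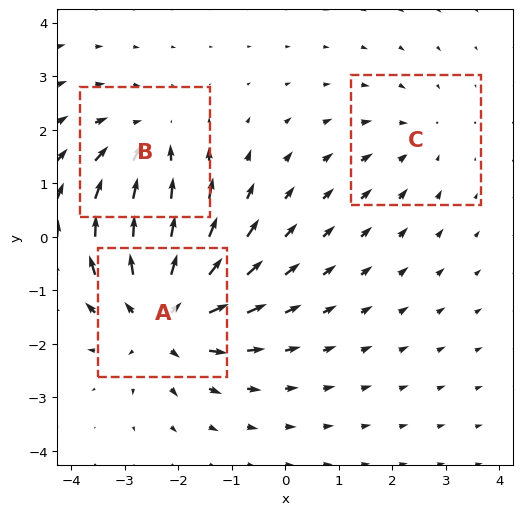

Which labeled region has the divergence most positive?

Divergence at each region's feature centre — A: about +4, B: about -3, C: about -2. Region A is most positive.

A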